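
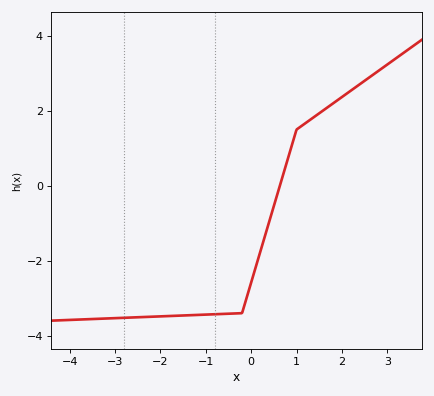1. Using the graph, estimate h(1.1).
1.6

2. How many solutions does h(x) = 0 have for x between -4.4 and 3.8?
1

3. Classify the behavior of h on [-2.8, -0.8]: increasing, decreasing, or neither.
increasing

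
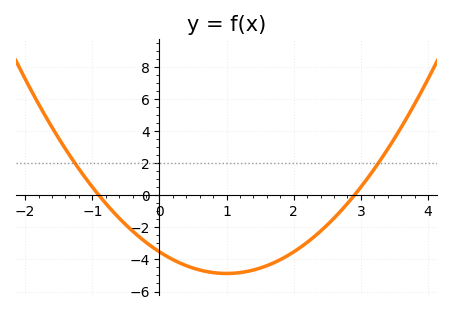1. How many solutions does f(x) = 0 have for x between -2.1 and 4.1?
2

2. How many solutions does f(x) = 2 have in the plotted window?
2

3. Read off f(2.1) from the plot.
-3.2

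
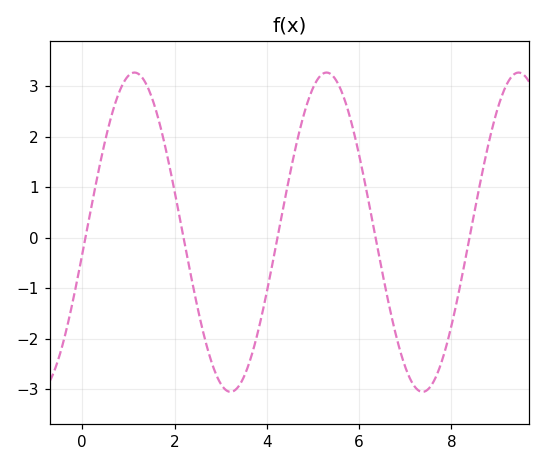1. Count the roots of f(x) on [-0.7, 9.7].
5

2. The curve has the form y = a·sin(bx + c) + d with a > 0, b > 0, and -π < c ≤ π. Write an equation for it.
y = 3.16sin(1.51x - 0.14) + 0.11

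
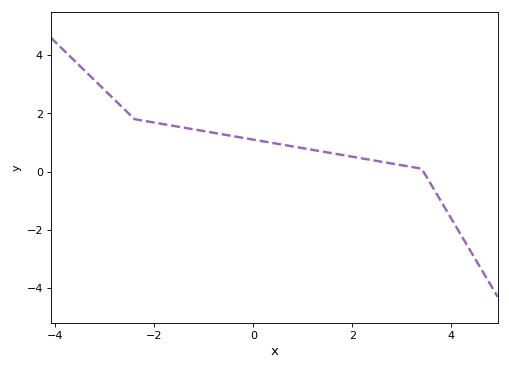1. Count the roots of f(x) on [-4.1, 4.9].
1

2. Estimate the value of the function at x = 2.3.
0.422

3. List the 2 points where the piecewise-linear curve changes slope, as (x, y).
(-2.4, 1.8); (3.4, 0.1)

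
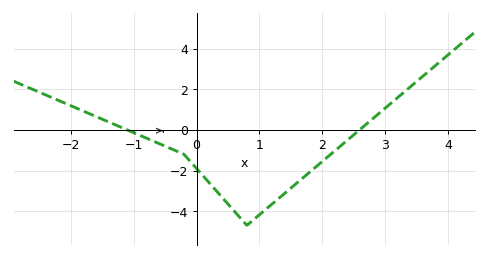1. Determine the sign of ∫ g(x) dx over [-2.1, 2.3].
negative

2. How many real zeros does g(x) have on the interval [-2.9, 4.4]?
2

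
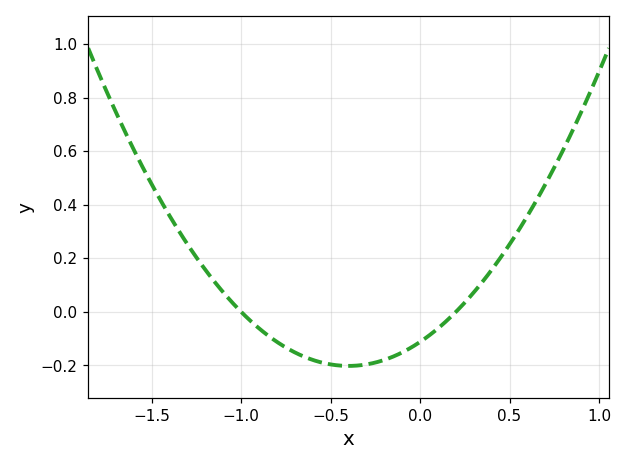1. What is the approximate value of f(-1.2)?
0.16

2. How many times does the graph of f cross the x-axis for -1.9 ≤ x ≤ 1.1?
2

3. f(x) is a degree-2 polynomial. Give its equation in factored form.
y = 0.56(x + 1)(x - 0.2)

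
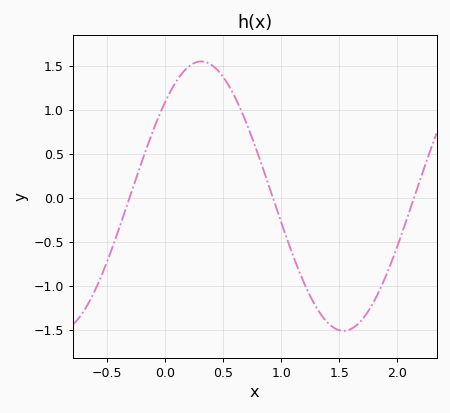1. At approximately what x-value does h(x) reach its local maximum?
0.309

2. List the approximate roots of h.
-0.309, 0.928, 2.14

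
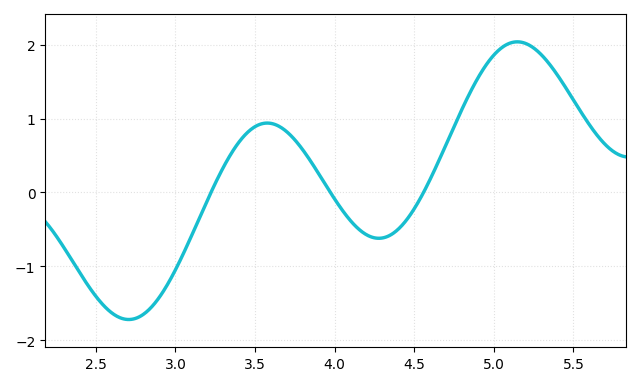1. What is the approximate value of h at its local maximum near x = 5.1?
2.04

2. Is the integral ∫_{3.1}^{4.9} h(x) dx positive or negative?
positive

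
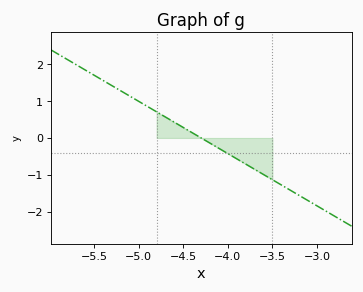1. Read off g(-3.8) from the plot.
-0.71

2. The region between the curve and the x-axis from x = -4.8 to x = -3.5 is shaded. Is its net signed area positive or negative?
negative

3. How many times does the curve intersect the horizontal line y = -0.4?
1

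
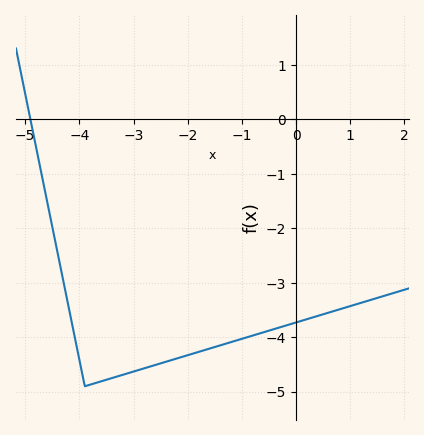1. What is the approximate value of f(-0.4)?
-3.85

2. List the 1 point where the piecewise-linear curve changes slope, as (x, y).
(-3.9, -4.9)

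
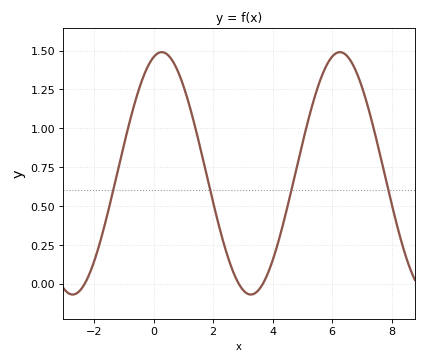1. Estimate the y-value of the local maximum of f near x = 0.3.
1.49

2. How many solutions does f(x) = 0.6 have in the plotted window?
4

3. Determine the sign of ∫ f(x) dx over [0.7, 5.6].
positive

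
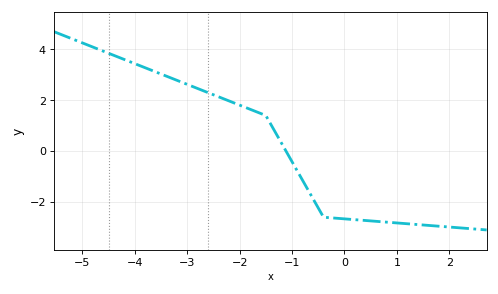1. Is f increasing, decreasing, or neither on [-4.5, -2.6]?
decreasing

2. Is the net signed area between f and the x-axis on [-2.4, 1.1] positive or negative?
negative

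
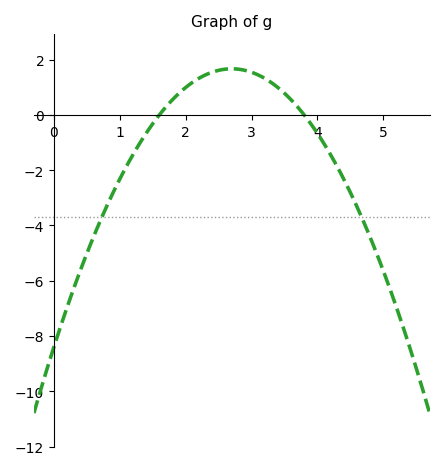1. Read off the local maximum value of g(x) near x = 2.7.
1.6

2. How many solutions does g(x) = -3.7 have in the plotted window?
2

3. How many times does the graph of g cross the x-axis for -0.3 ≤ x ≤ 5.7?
2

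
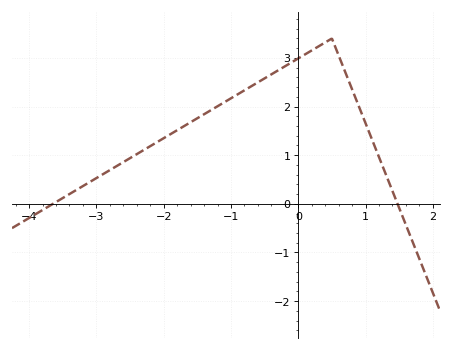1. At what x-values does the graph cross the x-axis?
-3.64, 1.48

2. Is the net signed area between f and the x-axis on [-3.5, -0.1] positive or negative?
positive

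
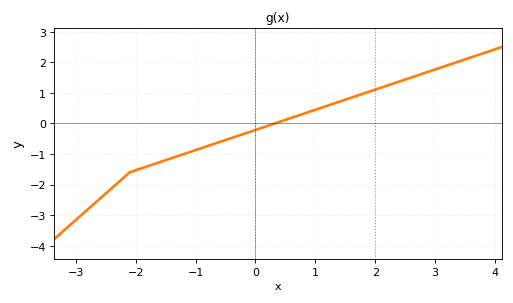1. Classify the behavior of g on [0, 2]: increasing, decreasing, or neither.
increasing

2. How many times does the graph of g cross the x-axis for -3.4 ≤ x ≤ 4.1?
1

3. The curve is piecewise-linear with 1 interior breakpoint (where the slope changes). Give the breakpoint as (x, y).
(-2.1, -1.6)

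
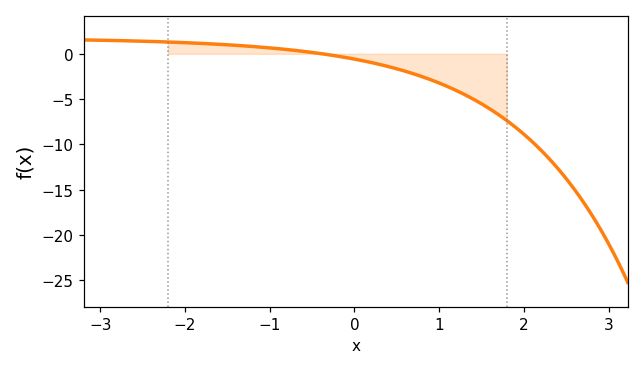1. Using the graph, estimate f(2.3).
-11.6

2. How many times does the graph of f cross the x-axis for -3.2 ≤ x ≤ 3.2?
1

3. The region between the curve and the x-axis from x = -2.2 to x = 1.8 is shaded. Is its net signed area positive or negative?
negative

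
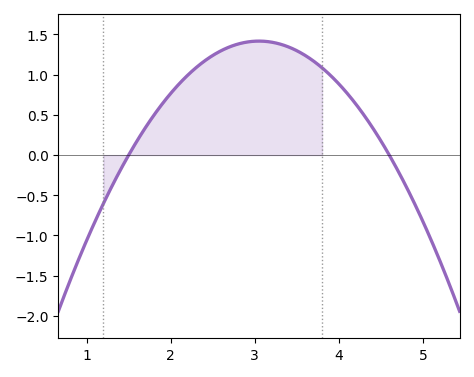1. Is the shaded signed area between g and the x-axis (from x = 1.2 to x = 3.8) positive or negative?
positive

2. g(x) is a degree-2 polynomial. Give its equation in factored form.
y = -0.59(x - 1.5)(x - 4.6)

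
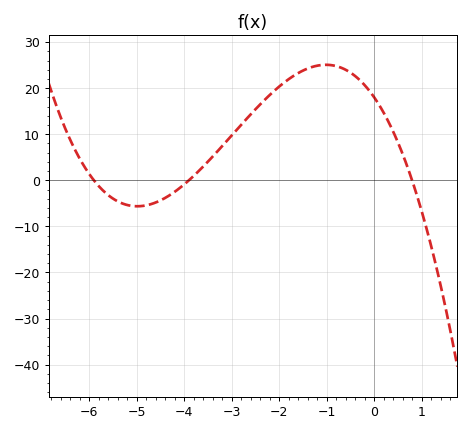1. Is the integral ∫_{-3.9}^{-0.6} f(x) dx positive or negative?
positive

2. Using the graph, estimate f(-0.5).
23.4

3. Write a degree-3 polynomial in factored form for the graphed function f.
y = -0.98(x + 5.9)(x + 3.9)(x - 0.8)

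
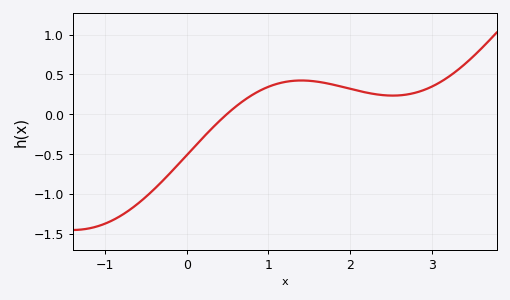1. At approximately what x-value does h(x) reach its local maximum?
1.4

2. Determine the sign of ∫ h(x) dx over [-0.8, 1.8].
negative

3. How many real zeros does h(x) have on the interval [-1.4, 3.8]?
1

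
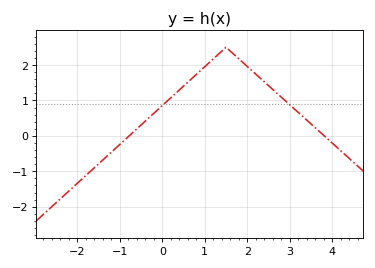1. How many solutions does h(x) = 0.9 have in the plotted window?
2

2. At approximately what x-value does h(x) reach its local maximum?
1.5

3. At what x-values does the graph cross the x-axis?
-0.779, 3.81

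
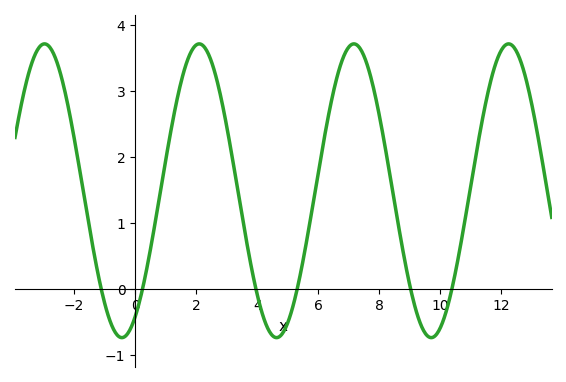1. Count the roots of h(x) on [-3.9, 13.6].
6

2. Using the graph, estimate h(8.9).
0.3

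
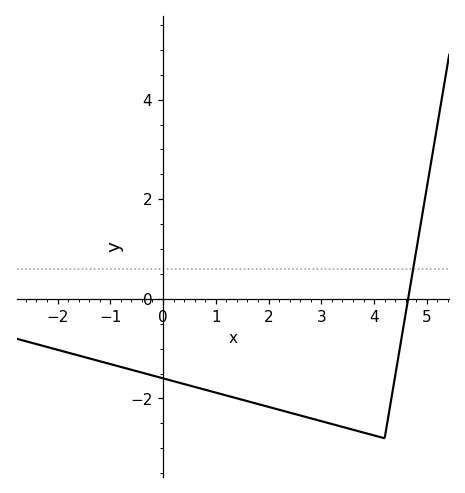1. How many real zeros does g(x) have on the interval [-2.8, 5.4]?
1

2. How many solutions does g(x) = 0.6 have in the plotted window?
1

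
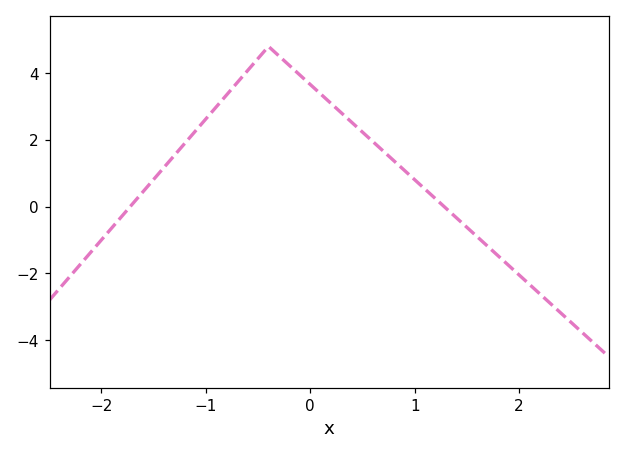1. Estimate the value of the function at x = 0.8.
1.4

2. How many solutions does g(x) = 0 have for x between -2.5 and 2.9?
2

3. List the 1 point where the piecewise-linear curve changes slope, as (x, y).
(-0.4, 4.8)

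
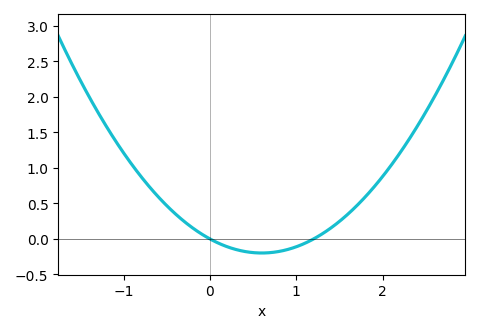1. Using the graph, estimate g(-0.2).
0.15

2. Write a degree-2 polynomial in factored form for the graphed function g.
y = 0.55(x - 0)(x - 1.2)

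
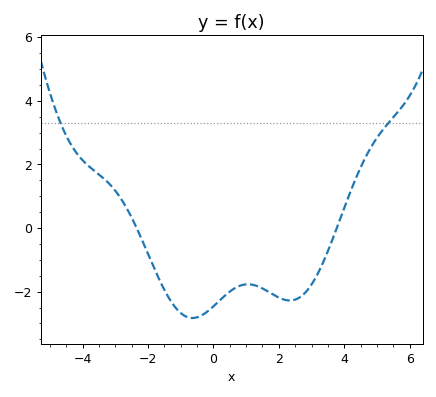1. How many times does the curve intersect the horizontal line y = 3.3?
2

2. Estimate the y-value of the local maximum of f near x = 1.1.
-1.8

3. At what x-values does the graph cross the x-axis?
-2.4, 3.8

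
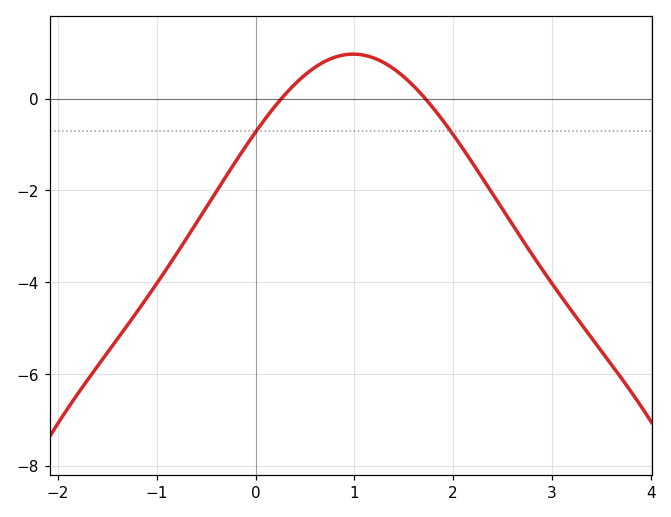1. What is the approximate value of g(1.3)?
0.786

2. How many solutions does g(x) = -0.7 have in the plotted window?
2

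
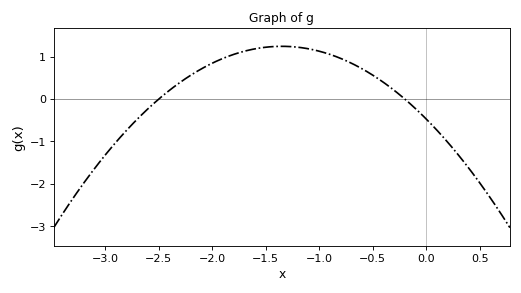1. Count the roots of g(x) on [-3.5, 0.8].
2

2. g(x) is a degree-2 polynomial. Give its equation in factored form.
y = -0.94(x + 2.5)(x + 0.2)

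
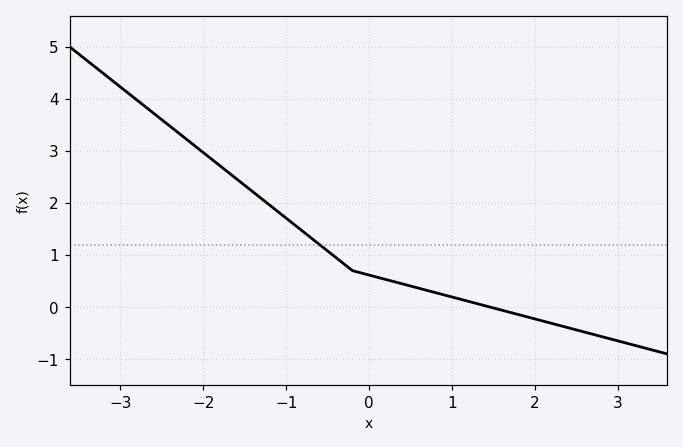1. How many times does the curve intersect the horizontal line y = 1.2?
1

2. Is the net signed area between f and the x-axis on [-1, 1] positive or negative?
positive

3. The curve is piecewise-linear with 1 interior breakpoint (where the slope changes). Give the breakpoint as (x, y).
(-0.2, 0.7)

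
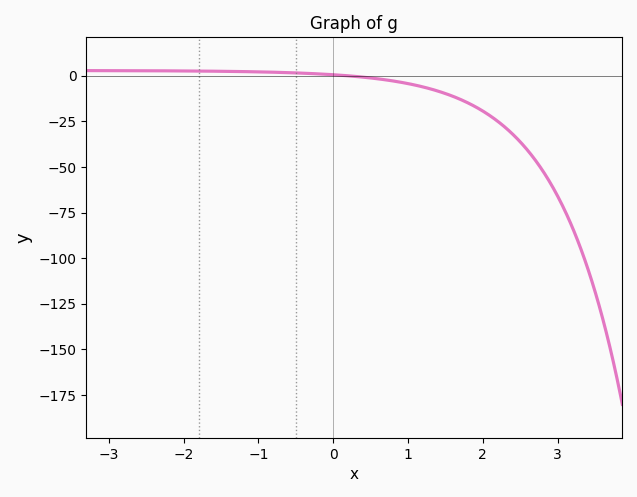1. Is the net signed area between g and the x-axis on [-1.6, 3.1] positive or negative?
negative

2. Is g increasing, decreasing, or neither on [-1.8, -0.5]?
decreasing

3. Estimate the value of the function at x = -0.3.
0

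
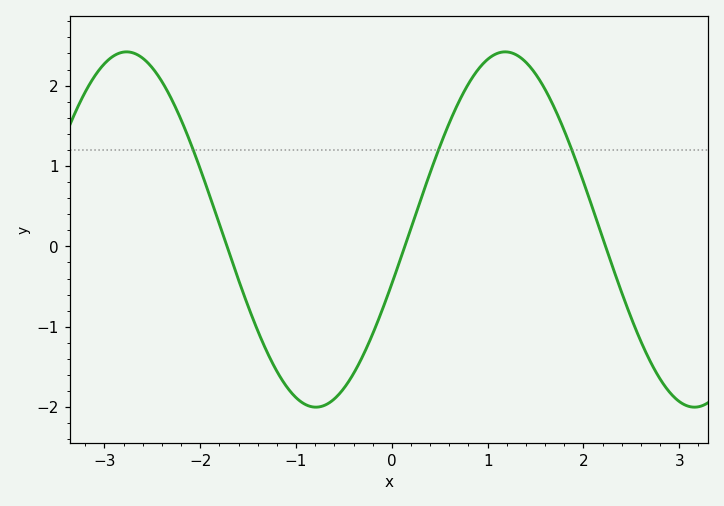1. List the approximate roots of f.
-1.72, 0.135, 2.23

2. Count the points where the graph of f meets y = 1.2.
3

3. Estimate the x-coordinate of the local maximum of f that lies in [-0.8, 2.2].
1.18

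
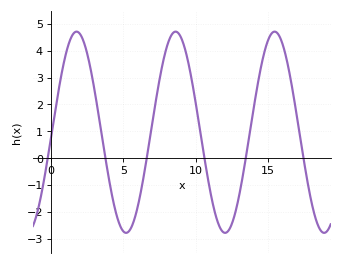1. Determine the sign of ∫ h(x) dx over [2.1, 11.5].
positive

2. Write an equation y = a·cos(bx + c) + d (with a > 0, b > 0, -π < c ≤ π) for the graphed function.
y = 3.75cos(0.92x - 1.64) + 0.96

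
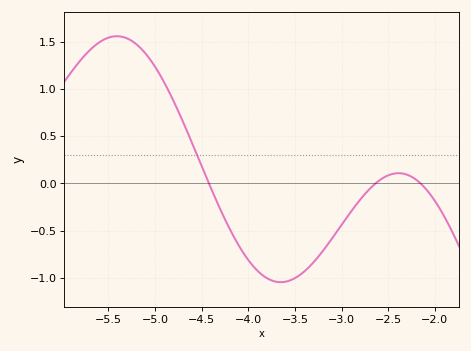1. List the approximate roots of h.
-4.4, -2.6, -2.2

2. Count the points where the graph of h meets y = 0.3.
1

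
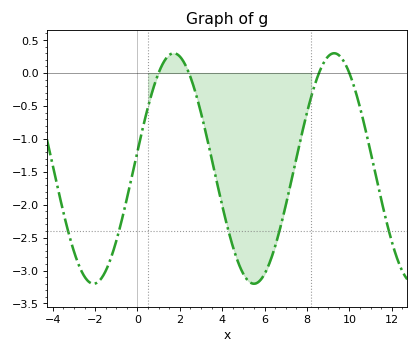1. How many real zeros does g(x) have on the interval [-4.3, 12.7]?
4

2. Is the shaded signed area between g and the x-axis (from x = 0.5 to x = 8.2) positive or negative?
negative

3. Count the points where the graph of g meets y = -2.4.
5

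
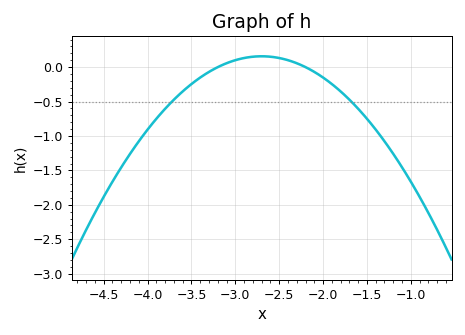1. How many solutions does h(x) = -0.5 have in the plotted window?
2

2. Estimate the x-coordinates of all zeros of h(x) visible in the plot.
-3.2, -2.2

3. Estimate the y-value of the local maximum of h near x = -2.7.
0.157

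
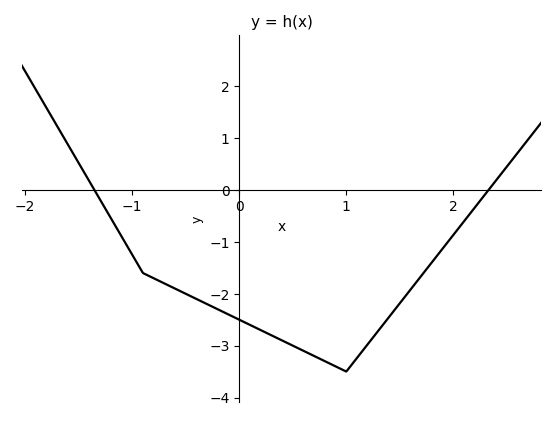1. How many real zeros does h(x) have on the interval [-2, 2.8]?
2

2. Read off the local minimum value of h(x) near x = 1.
-3.5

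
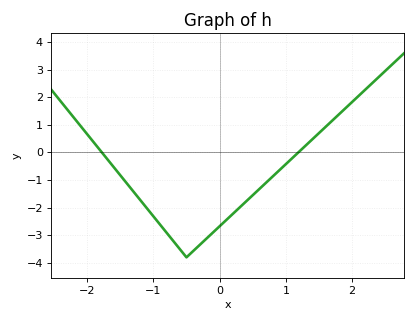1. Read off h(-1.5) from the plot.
-0.823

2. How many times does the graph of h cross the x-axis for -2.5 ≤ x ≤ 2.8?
2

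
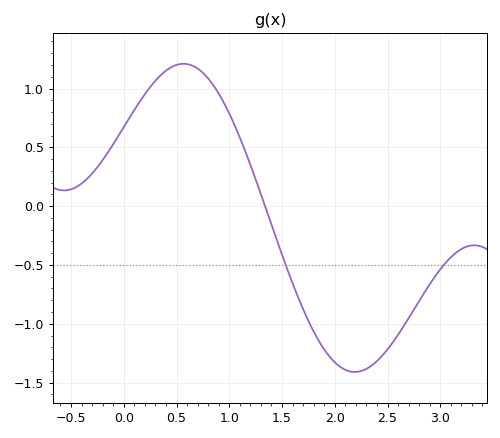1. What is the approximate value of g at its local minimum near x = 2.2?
-1.41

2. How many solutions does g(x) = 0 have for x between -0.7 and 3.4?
1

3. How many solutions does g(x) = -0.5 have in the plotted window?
2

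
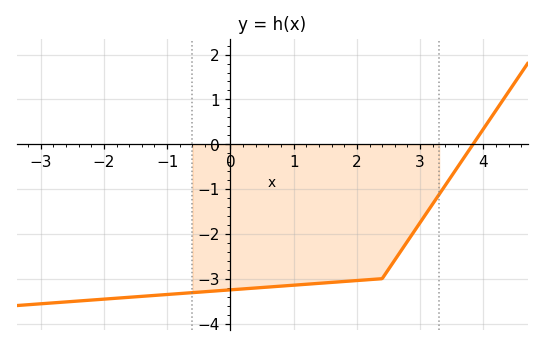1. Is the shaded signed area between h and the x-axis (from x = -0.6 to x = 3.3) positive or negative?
negative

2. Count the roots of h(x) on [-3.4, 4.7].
1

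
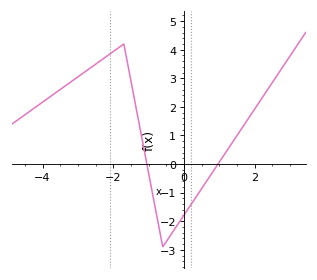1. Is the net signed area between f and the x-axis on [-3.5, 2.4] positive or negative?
positive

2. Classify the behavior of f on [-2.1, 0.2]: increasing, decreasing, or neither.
neither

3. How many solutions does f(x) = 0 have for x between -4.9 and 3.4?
2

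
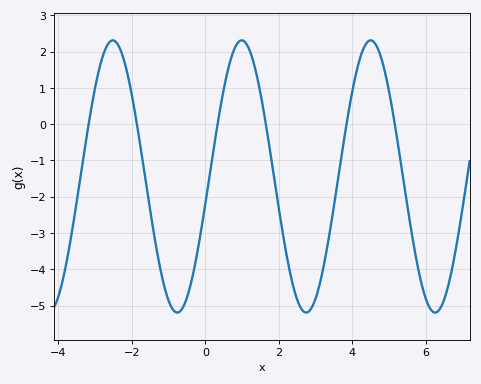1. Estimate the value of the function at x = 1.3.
1.7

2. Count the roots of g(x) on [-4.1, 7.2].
6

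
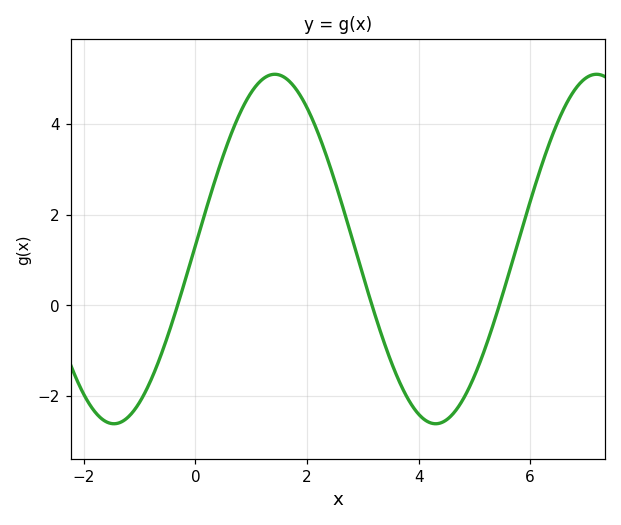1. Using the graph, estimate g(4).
-2.4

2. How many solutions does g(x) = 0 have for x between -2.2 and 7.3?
3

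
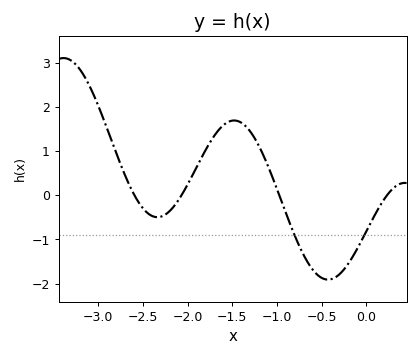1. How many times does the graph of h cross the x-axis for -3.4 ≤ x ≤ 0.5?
4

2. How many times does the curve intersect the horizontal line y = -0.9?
2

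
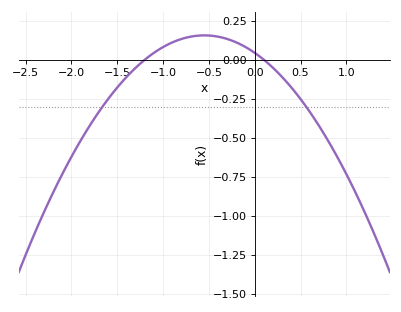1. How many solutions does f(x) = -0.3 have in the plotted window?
2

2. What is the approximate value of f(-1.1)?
0.044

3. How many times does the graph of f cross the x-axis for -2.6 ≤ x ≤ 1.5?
2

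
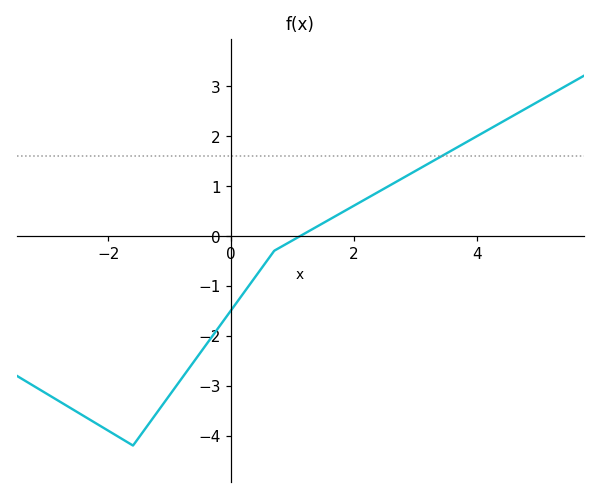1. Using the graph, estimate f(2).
0.6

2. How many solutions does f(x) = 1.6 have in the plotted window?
1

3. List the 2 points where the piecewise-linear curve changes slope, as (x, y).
(-1.6, -4.2); (0.7, -0.3)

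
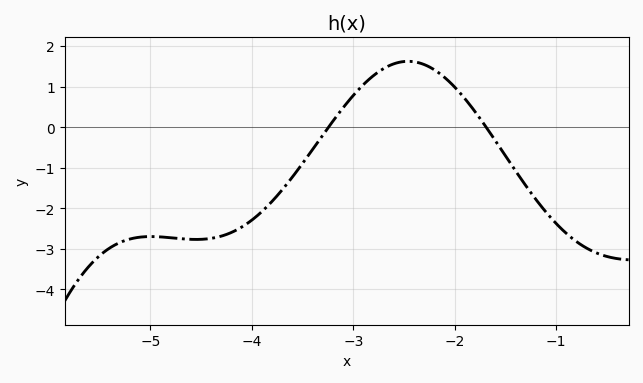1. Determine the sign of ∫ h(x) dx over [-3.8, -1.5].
positive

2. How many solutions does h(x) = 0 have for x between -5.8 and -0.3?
2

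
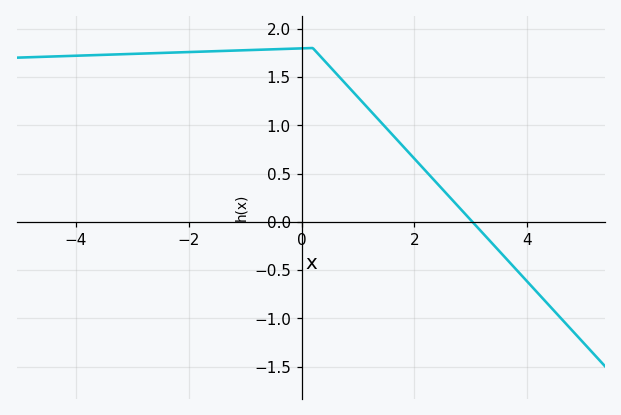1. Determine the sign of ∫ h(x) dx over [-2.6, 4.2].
positive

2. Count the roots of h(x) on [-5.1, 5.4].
1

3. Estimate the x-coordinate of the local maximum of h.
0.198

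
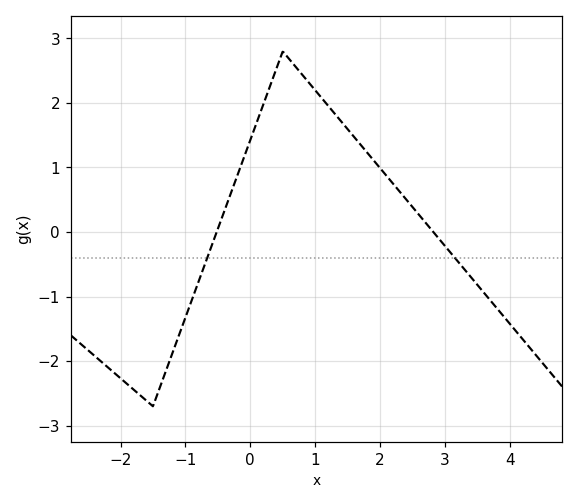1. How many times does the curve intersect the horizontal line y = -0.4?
2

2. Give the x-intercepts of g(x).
-0.518, 2.82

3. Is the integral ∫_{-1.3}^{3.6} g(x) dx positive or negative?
positive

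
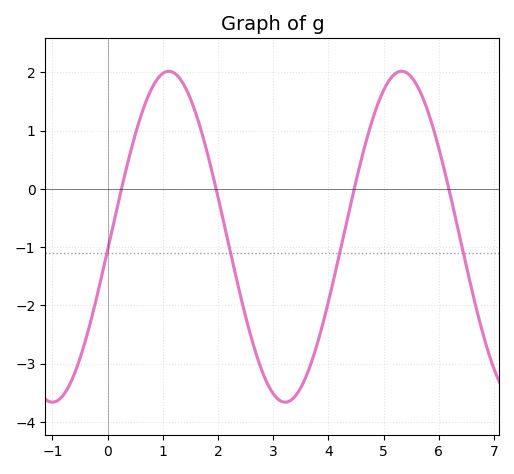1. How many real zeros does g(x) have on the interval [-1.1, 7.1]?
4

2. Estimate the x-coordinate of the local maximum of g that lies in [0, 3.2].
1.2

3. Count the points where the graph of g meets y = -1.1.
4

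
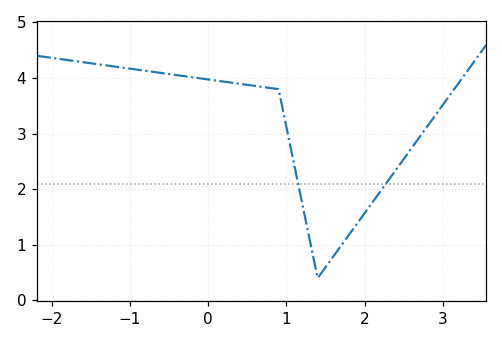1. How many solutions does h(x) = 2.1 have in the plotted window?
2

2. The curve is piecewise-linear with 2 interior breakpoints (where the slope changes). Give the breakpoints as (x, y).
(0.9, 3.8); (1.4, 0.4)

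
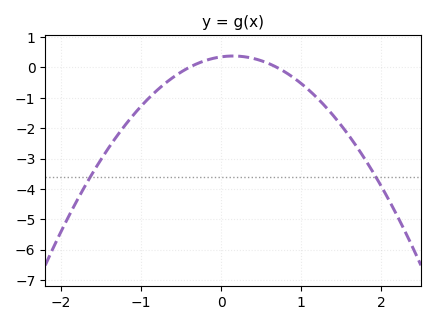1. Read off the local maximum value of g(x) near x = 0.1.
0.4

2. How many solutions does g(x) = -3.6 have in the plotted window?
2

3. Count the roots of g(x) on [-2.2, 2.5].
2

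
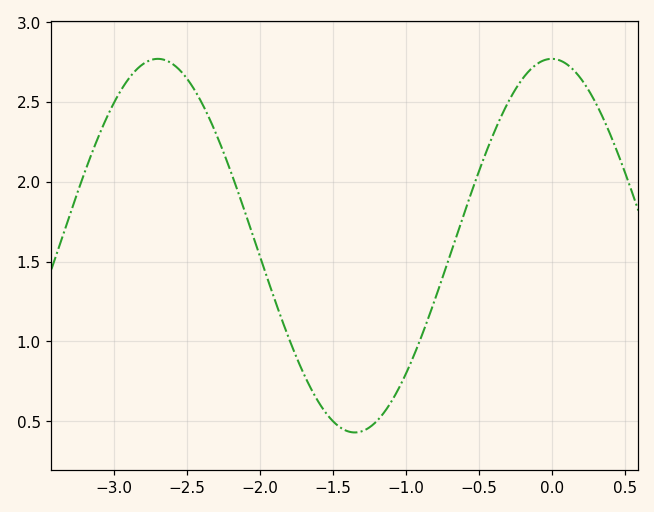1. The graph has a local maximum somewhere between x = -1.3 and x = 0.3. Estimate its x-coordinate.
0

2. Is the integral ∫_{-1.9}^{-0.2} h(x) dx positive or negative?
positive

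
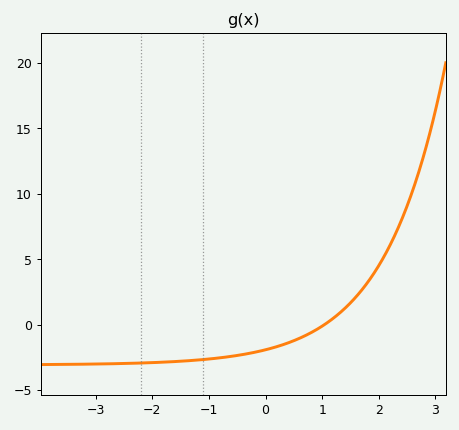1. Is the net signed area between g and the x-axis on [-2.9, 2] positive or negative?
negative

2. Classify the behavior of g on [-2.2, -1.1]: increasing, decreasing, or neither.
increasing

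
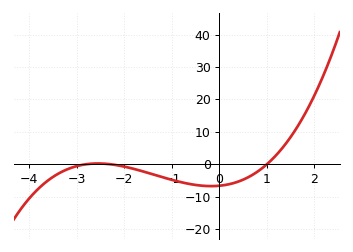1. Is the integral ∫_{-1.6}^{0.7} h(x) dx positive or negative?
negative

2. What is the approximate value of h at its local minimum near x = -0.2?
-6.75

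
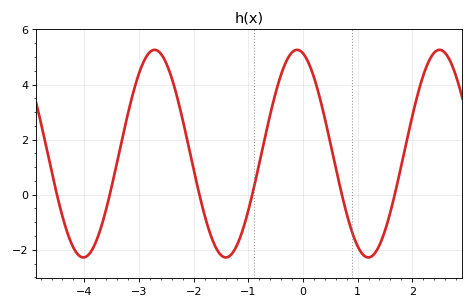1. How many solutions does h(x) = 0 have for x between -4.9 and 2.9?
6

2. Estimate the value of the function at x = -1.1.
-1.2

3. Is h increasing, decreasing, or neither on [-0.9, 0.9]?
neither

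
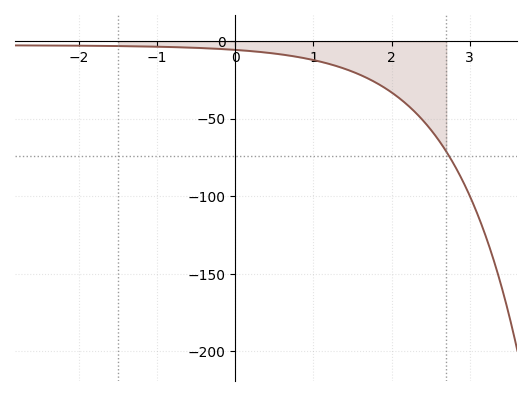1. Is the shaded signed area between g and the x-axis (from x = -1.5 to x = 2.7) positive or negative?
negative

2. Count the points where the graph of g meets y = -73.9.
1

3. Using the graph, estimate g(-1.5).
-5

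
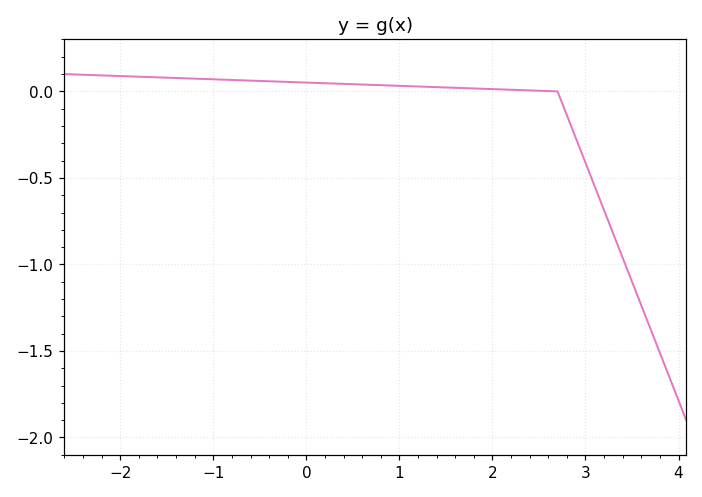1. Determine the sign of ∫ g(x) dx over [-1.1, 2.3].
positive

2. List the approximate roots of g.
2.7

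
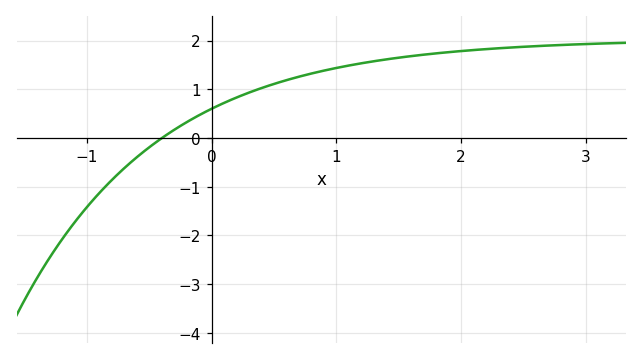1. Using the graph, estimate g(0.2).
0.831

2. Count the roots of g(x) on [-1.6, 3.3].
1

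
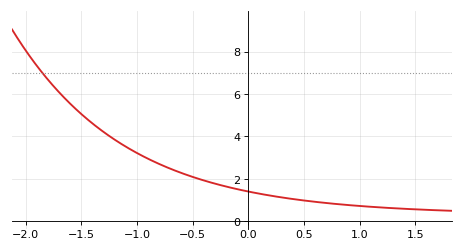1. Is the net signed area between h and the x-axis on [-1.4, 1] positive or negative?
positive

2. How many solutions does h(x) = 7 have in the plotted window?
1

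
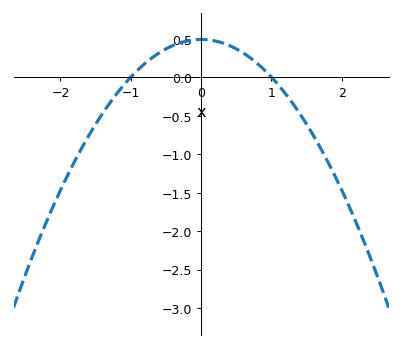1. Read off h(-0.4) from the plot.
0.412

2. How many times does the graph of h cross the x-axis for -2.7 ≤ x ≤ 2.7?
2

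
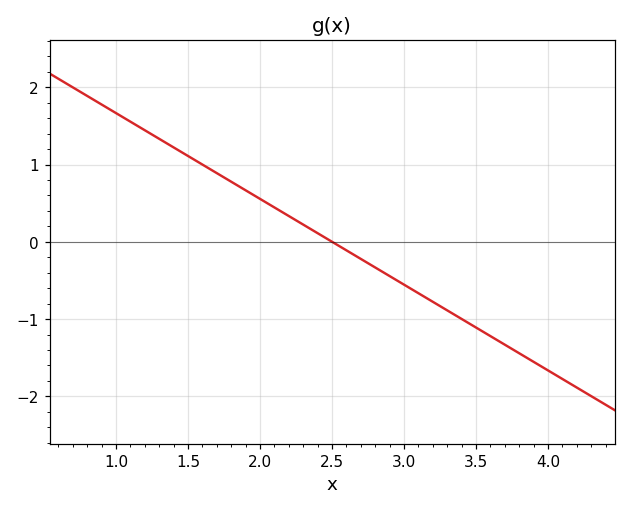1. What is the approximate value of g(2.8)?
-0.3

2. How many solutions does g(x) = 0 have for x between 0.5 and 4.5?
1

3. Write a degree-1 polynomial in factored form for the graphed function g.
y = -1.11(x - 2.5)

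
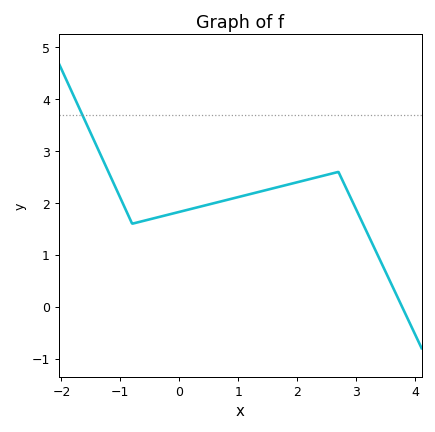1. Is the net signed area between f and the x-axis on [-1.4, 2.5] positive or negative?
positive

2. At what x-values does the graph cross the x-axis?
3.78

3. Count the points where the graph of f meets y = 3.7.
1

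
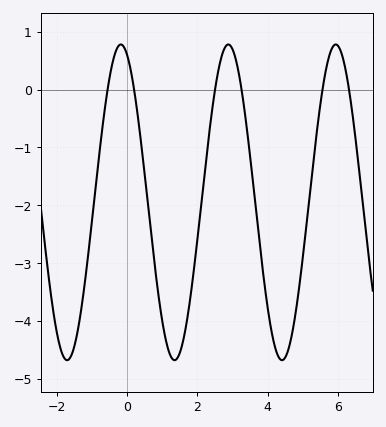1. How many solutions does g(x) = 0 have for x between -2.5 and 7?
6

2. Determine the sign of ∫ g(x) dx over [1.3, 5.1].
negative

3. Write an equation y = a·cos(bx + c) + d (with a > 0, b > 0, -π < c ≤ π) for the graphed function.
y = 2.73cos(2x + 0.38) - 1.95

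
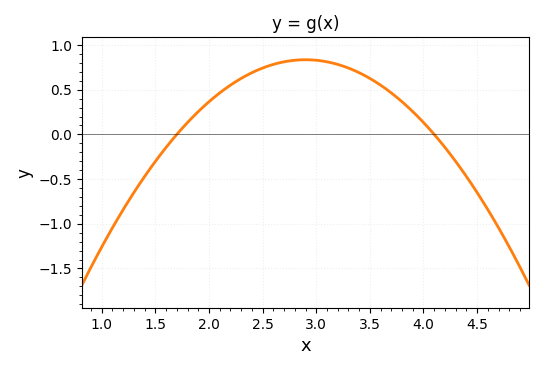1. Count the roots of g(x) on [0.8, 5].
2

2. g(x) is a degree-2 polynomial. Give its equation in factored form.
y = -0.58(x - 1.7)(x - 4.1)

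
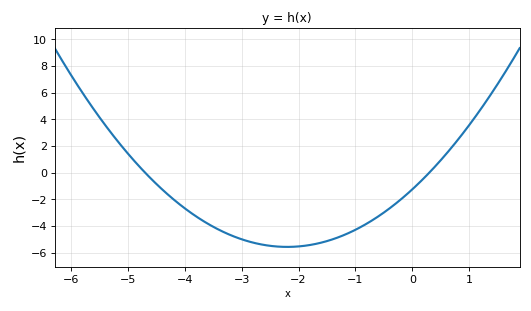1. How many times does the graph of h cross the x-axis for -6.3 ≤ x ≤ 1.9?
2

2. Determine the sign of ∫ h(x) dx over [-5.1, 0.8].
negative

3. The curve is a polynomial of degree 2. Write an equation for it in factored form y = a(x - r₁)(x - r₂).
y = 0.89(x + 4.7)(x - 0.3)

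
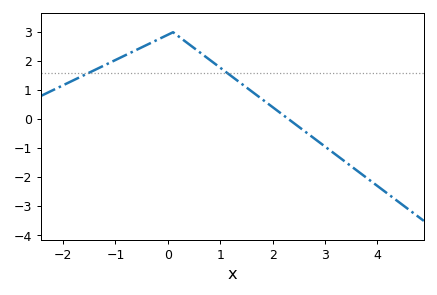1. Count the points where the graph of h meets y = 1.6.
2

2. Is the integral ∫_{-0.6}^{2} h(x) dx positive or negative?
positive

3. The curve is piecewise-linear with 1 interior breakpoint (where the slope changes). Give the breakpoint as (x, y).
(0.1, 3)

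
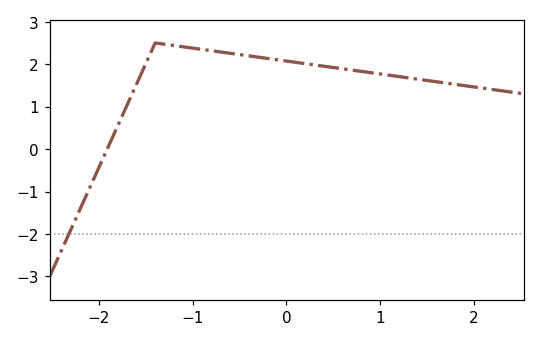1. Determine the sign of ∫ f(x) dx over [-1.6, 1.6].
positive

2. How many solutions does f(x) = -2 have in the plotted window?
1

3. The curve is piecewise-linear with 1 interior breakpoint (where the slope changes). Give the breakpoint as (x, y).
(-1.4, 2.5)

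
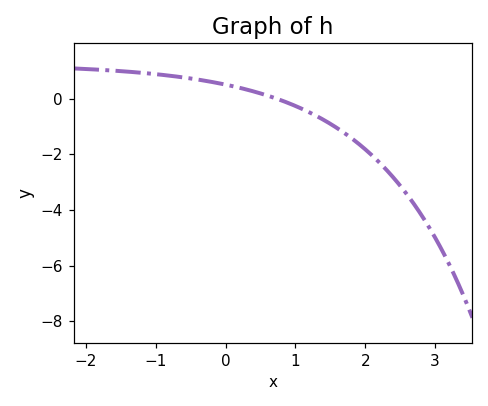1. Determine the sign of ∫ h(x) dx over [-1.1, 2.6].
negative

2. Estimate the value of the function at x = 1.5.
-1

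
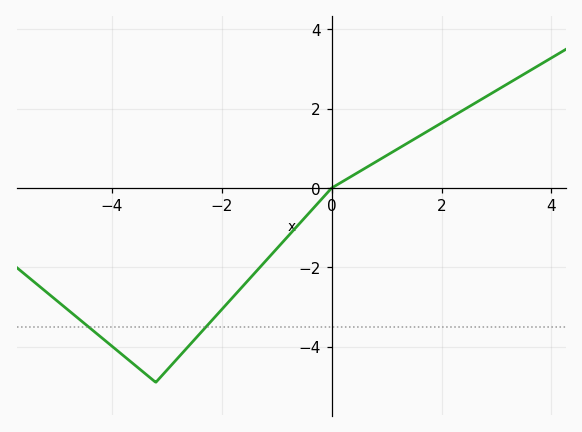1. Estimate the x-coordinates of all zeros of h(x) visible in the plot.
0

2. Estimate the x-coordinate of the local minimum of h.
-3.2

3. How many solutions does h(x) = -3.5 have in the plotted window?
2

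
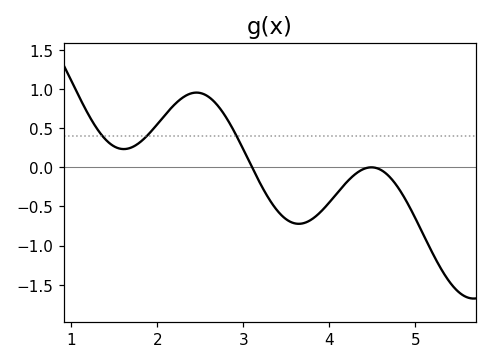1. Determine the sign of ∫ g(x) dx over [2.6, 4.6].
negative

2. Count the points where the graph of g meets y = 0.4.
3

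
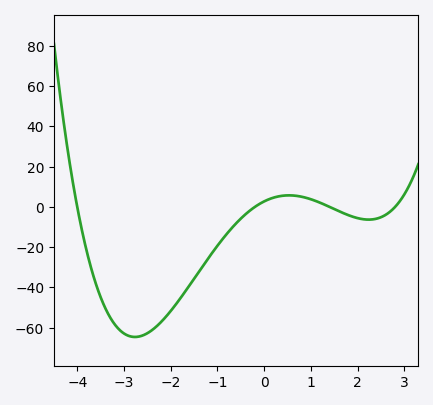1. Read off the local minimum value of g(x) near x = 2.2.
-6.3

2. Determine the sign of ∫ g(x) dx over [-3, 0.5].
negative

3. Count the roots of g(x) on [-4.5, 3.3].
4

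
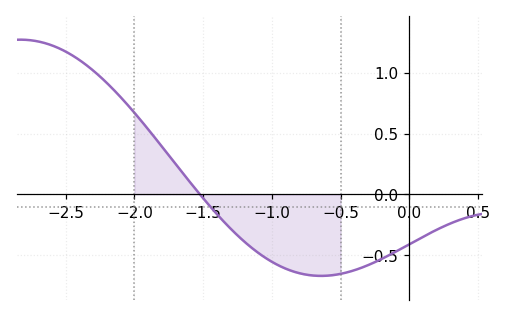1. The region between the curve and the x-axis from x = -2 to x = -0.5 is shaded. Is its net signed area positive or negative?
negative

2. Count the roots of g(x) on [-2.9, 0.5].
1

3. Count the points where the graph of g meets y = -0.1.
1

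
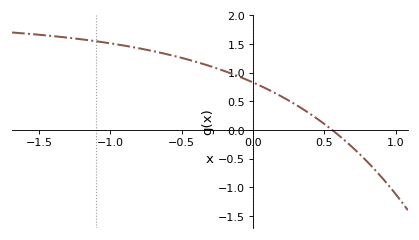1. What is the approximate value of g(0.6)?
-0.1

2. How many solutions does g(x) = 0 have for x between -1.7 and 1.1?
1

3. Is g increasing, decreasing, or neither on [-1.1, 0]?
decreasing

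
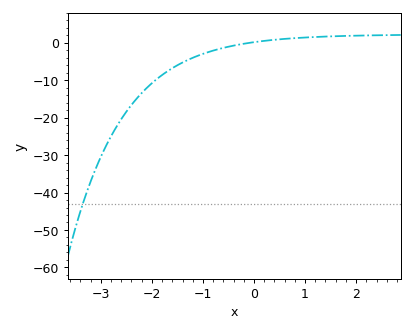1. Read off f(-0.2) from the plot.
-0.258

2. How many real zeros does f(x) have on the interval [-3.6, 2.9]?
1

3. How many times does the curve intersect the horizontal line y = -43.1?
1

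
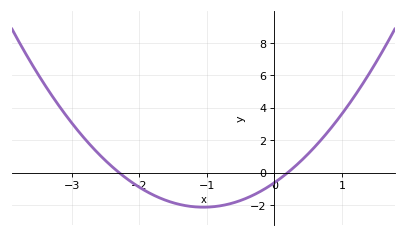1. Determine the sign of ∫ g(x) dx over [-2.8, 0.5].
negative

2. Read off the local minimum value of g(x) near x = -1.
-2.14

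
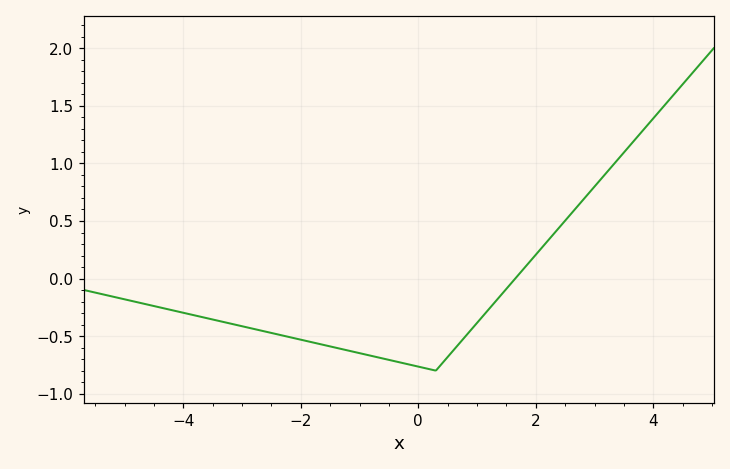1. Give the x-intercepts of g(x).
1.65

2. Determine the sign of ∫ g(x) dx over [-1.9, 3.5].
negative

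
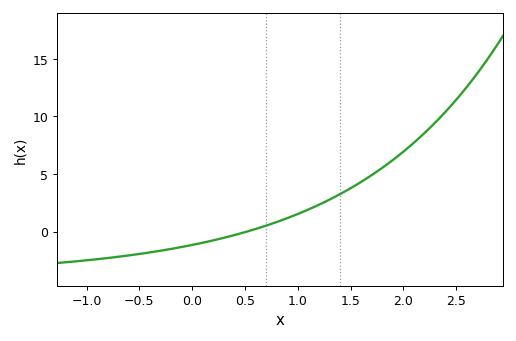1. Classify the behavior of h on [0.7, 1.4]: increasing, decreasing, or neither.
increasing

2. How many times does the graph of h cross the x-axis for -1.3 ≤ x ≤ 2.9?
1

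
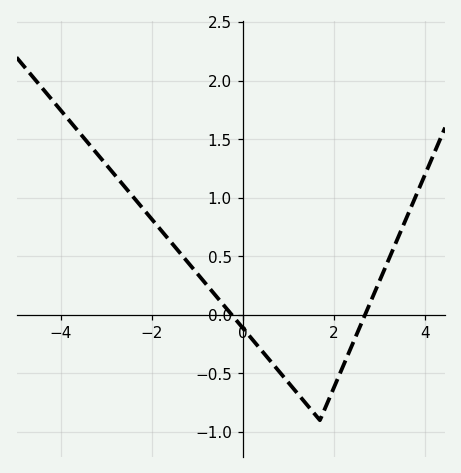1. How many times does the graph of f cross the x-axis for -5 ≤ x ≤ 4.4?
2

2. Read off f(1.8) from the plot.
-0.8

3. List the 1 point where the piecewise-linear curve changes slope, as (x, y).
(1.7, -0.9)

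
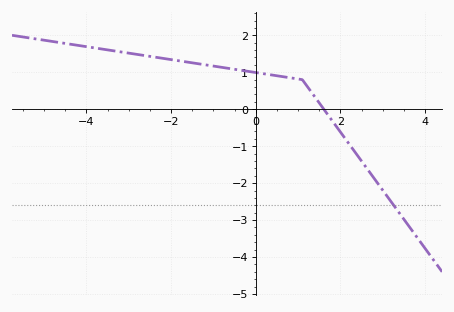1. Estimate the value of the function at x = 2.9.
-2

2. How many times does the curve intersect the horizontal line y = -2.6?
1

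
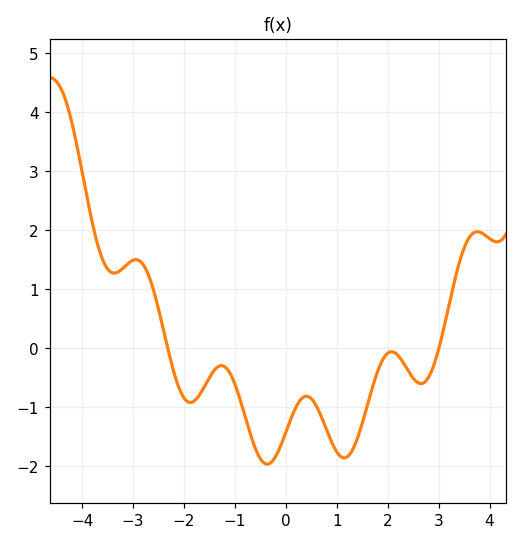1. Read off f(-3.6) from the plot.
1.5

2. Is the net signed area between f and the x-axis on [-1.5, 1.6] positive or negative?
negative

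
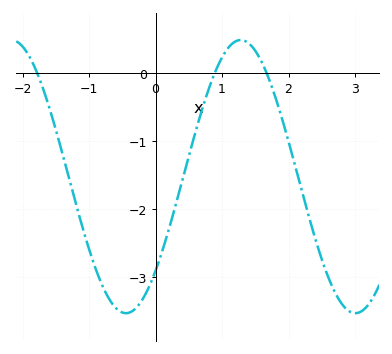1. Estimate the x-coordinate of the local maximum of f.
1.3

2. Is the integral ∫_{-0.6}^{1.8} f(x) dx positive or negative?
negative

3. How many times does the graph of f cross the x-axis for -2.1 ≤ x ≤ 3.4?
3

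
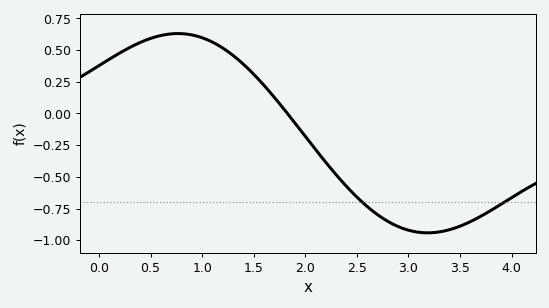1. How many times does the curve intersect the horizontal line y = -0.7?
2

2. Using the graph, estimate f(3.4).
-0.92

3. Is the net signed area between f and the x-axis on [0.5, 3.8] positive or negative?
negative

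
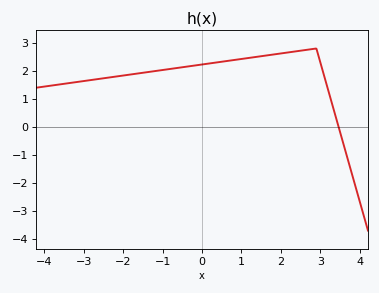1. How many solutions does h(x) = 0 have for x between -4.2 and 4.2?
1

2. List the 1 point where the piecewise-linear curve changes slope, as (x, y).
(2.9, 2.8)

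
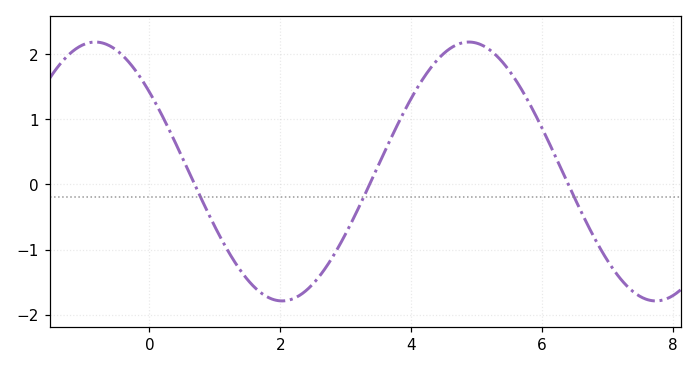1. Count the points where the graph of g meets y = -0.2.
3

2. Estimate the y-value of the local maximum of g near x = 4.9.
2.2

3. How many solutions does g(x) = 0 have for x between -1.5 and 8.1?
3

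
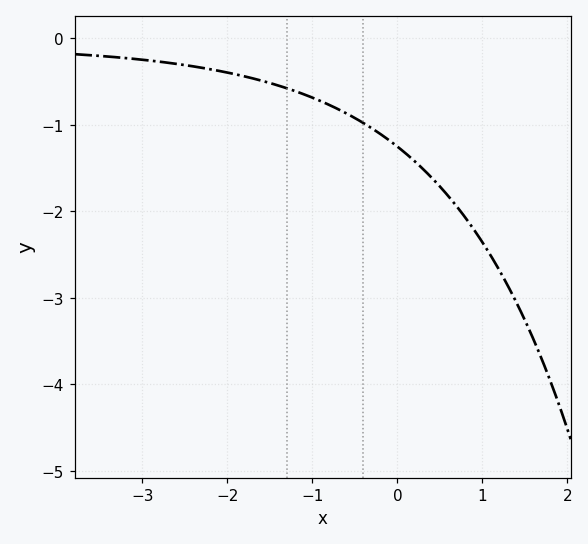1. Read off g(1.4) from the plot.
-3.05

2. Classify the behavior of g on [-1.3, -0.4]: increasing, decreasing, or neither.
decreasing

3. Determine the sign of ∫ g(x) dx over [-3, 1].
negative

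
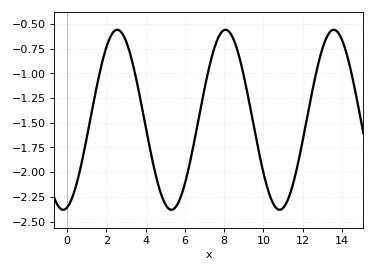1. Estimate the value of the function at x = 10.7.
-2.35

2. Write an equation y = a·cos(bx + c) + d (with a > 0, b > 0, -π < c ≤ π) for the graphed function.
y = 0.91cos(1.1x - 2.9) - 1.47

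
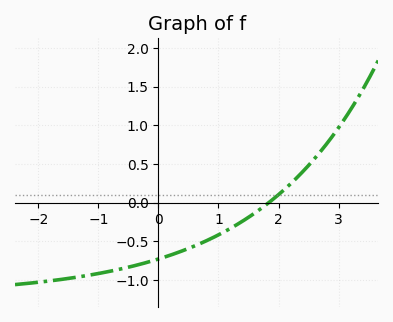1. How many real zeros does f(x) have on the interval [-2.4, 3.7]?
1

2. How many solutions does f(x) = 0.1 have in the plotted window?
1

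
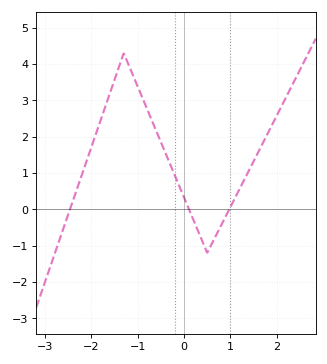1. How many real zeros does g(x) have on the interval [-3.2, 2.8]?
3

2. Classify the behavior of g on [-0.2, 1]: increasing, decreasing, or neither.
neither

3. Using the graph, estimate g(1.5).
1.32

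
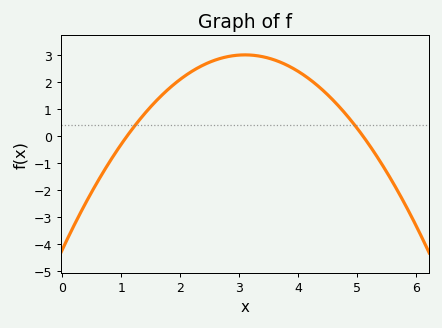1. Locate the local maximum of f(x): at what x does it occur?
3.1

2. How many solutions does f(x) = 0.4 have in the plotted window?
2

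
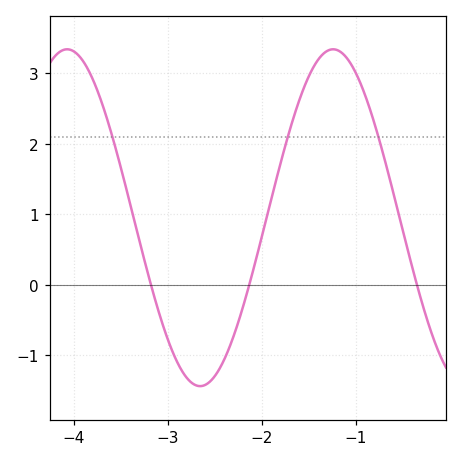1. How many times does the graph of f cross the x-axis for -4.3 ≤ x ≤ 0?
3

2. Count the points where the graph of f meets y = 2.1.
3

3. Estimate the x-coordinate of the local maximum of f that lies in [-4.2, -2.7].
-4.07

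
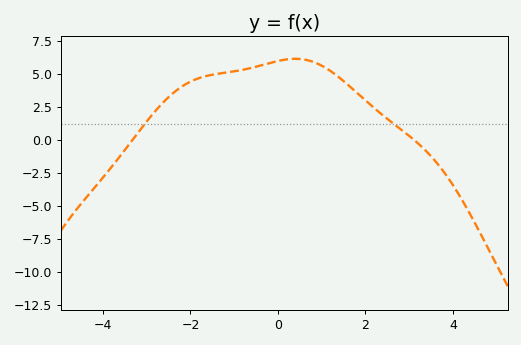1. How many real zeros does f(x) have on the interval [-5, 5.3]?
2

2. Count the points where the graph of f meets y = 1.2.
2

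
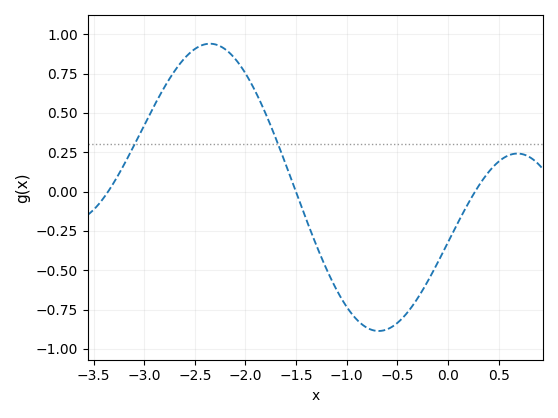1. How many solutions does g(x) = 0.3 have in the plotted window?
2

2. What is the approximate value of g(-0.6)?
-0.875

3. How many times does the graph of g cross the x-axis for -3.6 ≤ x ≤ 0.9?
3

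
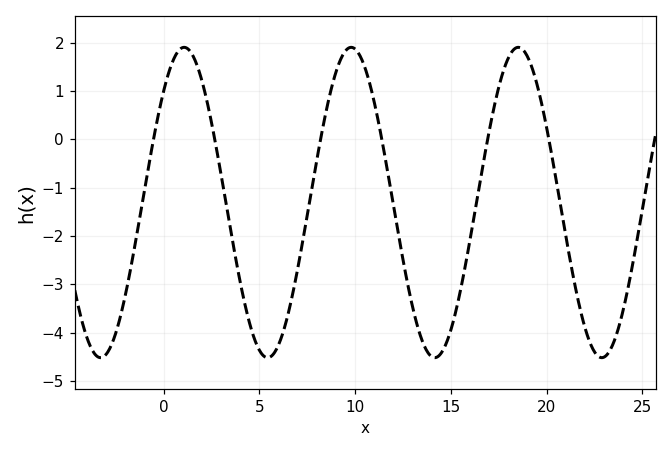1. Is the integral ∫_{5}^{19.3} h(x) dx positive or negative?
negative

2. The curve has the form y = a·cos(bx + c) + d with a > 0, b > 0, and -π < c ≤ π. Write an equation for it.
y = 3.21cos(0.72x - 0.77) - 1.31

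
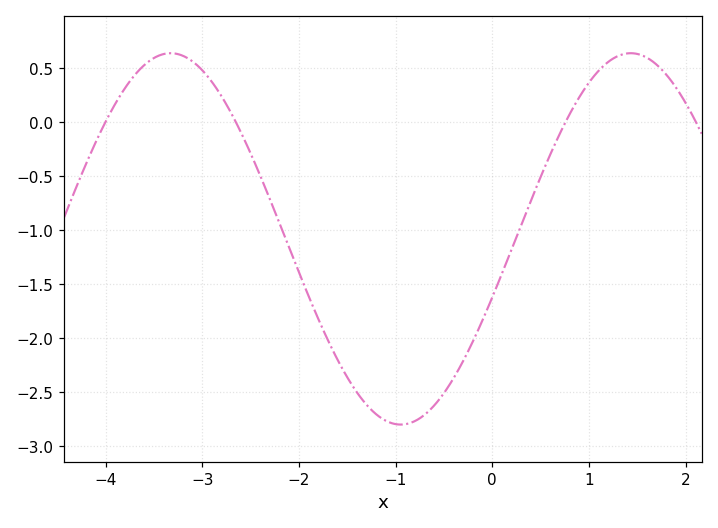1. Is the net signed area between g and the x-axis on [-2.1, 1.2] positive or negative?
negative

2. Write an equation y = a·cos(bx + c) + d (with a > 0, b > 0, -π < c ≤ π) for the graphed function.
y = 1.72cos(1.32x - 1.89) - 1.08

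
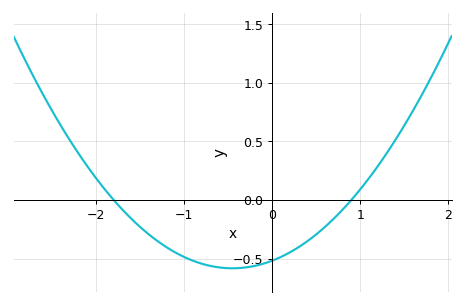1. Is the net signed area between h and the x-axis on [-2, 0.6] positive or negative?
negative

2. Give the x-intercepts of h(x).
-1.8, 0.9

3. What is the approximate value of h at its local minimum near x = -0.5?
-0.583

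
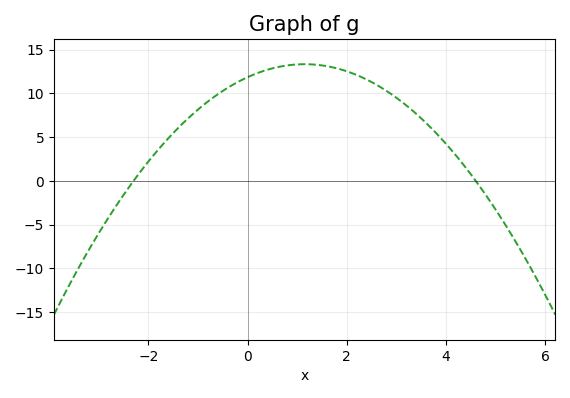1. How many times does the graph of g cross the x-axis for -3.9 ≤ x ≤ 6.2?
2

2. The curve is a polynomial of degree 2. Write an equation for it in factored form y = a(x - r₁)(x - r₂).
y = -1.12(x + 2.3)(x - 4.6)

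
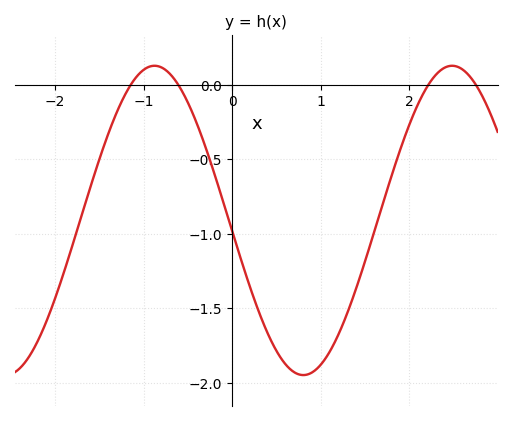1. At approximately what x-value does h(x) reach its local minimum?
0.8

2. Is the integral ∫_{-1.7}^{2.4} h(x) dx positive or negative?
negative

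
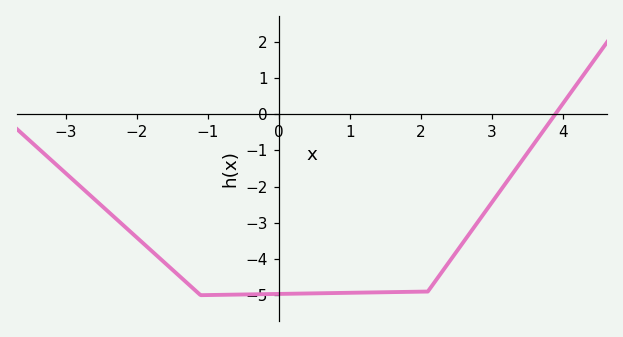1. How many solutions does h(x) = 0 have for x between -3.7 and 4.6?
1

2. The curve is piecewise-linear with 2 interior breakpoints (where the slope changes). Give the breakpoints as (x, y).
(-1.1, -5); (2.1, -4.9)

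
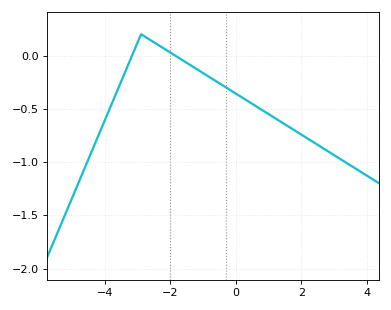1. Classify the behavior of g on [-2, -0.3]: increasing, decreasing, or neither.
decreasing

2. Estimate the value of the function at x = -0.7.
-0.2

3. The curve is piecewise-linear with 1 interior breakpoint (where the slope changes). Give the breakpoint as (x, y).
(-2.9, 0.2)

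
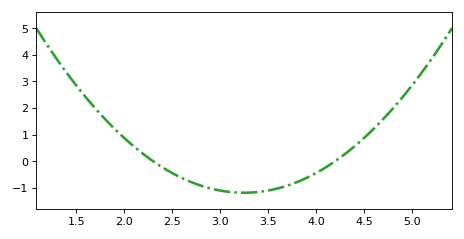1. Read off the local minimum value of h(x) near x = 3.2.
-1.19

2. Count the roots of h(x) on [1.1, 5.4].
2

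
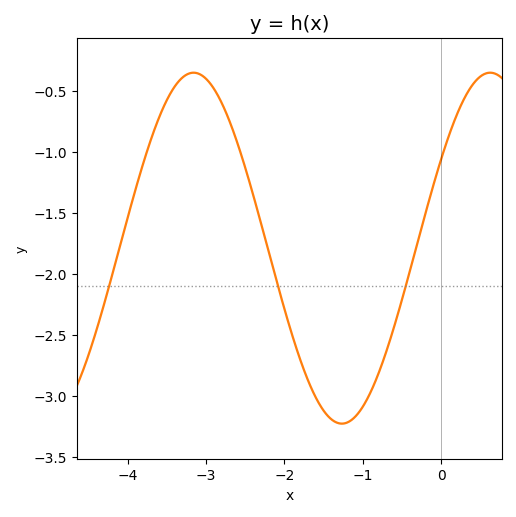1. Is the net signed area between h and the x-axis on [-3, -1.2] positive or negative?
negative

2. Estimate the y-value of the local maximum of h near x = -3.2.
-0.35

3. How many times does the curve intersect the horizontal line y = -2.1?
3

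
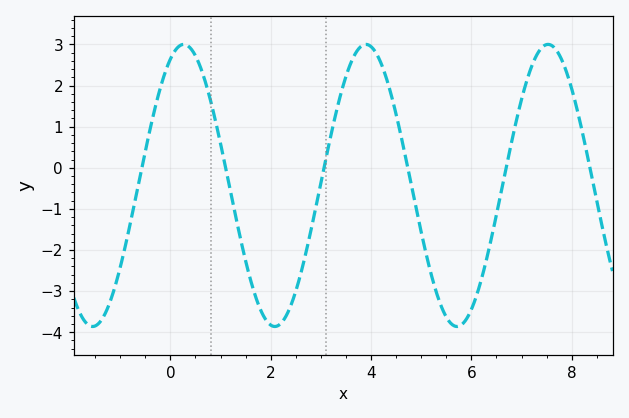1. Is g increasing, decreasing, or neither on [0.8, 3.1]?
neither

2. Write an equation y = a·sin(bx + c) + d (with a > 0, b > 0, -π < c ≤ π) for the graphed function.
y = 3.43sin(1.73x + 1.11) - 0.43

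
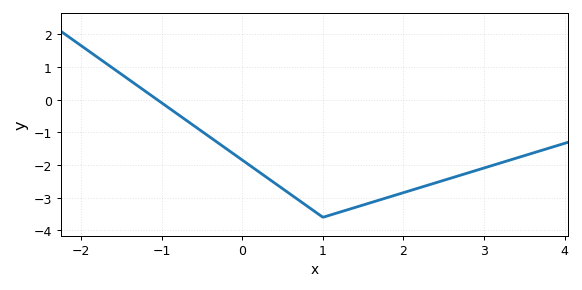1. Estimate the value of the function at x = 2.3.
-2.62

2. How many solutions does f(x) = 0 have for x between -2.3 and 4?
1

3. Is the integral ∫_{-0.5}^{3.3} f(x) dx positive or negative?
negative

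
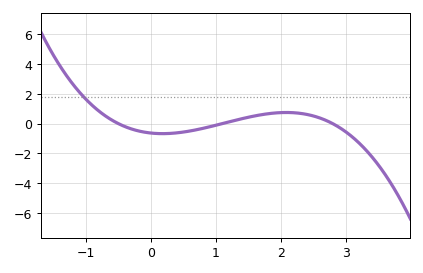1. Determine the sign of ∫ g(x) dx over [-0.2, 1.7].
negative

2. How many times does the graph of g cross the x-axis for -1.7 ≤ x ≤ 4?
3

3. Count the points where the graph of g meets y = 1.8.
1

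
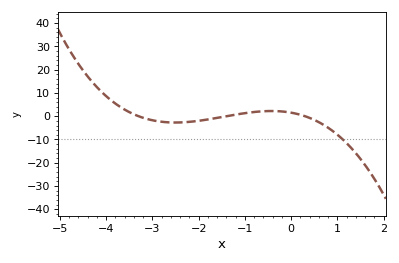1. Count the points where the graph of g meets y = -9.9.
1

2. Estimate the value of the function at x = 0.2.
0.616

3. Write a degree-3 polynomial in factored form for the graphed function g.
y = -1.1(x + 3.3)(x + 1.4)(x - 0.3)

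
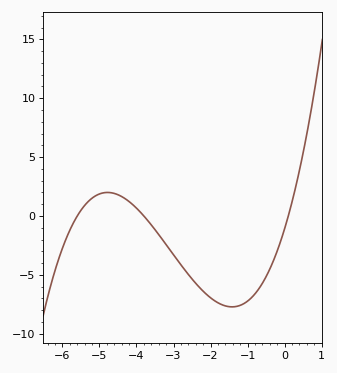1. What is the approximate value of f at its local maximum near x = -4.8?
2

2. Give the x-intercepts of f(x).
-5.6, -3.8, 0.1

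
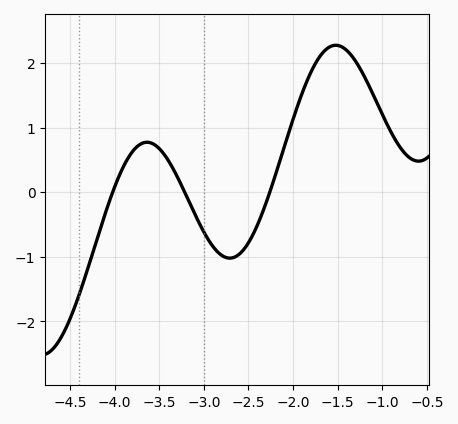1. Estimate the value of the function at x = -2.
1.13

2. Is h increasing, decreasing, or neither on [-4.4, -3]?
neither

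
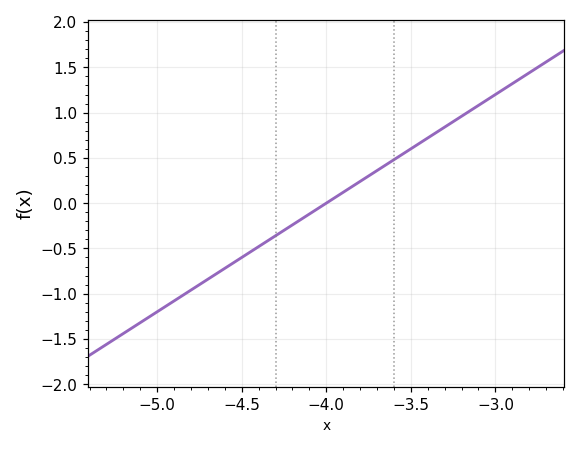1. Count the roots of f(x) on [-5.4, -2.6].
1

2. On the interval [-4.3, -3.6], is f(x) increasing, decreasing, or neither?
increasing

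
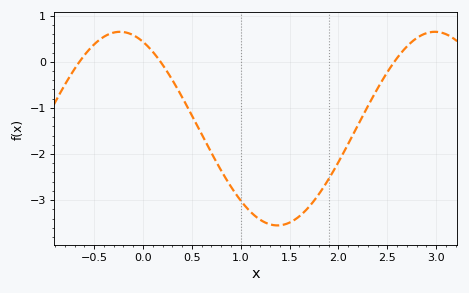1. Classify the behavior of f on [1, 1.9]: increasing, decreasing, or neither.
neither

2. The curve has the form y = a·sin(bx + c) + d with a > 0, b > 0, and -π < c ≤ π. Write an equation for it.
y = 2.1sin(1.9x + 2) - 1.45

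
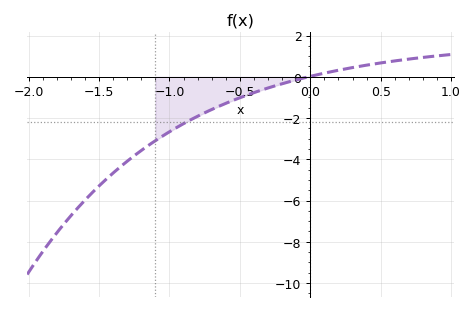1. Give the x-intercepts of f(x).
0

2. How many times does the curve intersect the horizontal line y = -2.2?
1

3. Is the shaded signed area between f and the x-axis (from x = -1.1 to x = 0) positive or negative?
negative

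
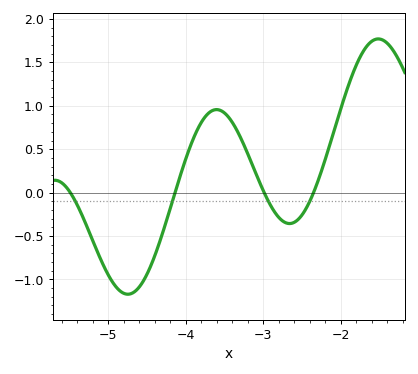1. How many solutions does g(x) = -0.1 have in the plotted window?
4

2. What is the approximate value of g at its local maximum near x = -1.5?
1.77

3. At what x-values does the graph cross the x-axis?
-5.49, -4.14, -2.99, -2.35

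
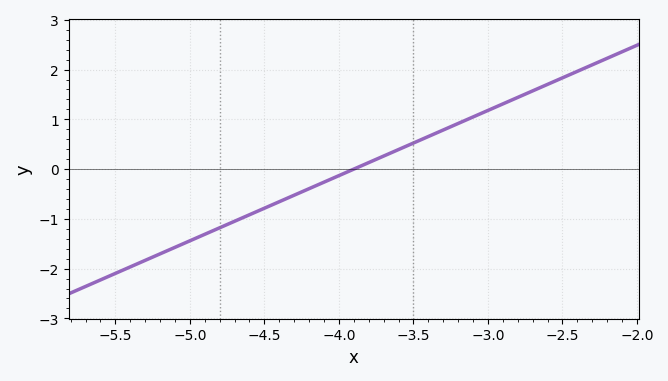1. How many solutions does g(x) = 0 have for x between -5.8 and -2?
1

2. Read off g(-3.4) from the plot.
0.7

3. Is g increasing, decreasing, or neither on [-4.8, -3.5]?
increasing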